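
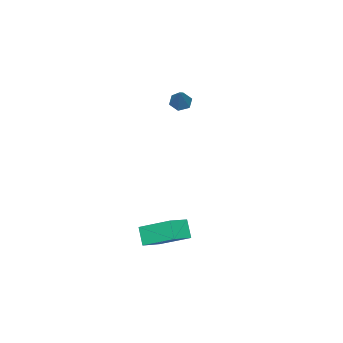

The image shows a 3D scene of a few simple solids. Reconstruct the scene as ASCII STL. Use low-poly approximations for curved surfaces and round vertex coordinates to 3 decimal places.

solid 
facet normal -0.433 -0.509 0.744
outer loop
vertex 3.715 1.84 -2.371
vertex 3.524 3.608 -1.272
vertex 2.522 2.052 -2.92
endloop
endfacet
facet normal 0.091 -0.846 -0.525
outer loop
vertex 3.016 2.632 -3.768
vertex 3.715 1.84 -2.371
vertex 2.522 2.052 -2.92
endloop
endfacet
facet normal -0.433 -0.509 0.744
outer loop
vertex 2.522 2.052 -2.92
vertex 3.524 3.608 -1.272
vertex 2.331 3.82 -1.821
endloop
endfacet
facet normal -0.897 0.160 -0.413
outer loop
vertex 2.331 3.82 -1.821
vertex 3.016 2.632 -3.768
vertex 2.522 2.052 -2.92
endloop
endfacet
facet normal 0.897 -0.160 0.413
outer loop
vertex 3.715 1.84 -2.371
vertex 4.018 4.188 -2.12
vertex 3.524 3.608 -1.272
endloop
endfacet
facet normal 0.091 -0.846 -0.525
outer loop
vertex 4.209 2.42 -3.219
vertex 3.715 1.84 -2.371
vertex 3.016 2.632 -3.768
endloop
endfacet
facet normal 0.897 -0.160 0.413
outer loop
vertex 4.209 2.42 -3.219
vertex 4.018 4.188 -2.12
vertex 3.715 1.84 -2.371
endloop
endfacet
facet normal -0.091 0.846 0.525
outer loop
vertex 3.524 3.608 -1.272
vertex 4.018 4.188 -2.12
vertex 2.331 3.82 -1.821
endloop
endfacet
facet normal -0.897 0.160 -0.413
outer loop
vertex 2.825 4.4 -2.669
vertex 3.016 2.632 -3.768
vertex 2.331 3.82 -1.821
endloop
endfacet
facet normal -0.091 0.846 0.525
outer loop
vertex 2.331 3.82 -1.821
vertex 4.018 4.188 -2.12
vertex 2.825 4.4 -2.669
endloop
endfacet
facet normal 0.433 0.509 -0.744
outer loop
vertex 2.825 4.4 -2.669
vertex 4.209 2.42 -3.219
vertex 3.016 2.632 -3.768
endloop
endfacet
facet normal 0.433 0.509 -0.744
outer loop
vertex 4.018 4.188 -2.12
vertex 4.209 2.42 -3.219
vertex 2.825 4.4 -2.669
endloop
endfacet
facet normal -0.553 -0.338 -0.762
outer loop
vertex -3.462 -1.187 1.892
vertex -3.916 -0.758 2.031
vertex -3.446 -0.607 1.623
endloop
endfacet
facet normal 0.953 -0.149 -0.264
outer loop
vertex -3.462 -1.187 1.892
vertex -3.446 -0.607 1.623
vertex -2.844 -0.102 3.509
endloop
endfacet
facet normal -0.553 -0.337 -0.762
outer loop
vertex -3.446 -0.607 1.623
vertex -3.916 -0.758 2.031
vertex -3.899 -0.177 1.762
endloop
endfacet
facet normal 0.574 0.727 -0.378
outer loop
vertex -3.446 -0.607 1.623
vertex -3.899 -0.177 1.762
vertex -2.844 -0.102 3.509
endloop
endfacet
facet normal -0.552 -0.337 -0.763
outer loop
vertex -3.899 -0.177 1.762
vertex -3.916 -0.758 2.031
vertex -4.369 -0.328 2.169
endloop
endfacet
facet normal -0.228 0.969 0.096
outer loop
vertex -3.899 -0.177 1.762
vertex -4.369 -0.328 2.169
vertex -2.844 -0.102 3.509
endloop
endfacet
facet normal -0.552 -0.337 -0.763
outer loop
vertex -4.369 -0.328 2.169
vertex -3.916 -0.758 2.031
vertex -4.386 -0.909 2.438
endloop
endfacet
facet normal -0.649 0.335 0.683
outer loop
vertex -4.369 -0.328 2.169
vertex -4.386 -0.909 2.438
vertex -2.844 -0.102 3.509
endloop
endfacet
facet normal -0.552 -0.338 -0.762
outer loop
vertex -4.386 -0.909 2.438
vertex -3.916 -0.758 2.031
vertex -3.932 -1.338 2.3
endloop
endfacet
facet normal -0.270 -0.542 0.796
outer loop
vertex -4.386 -0.909 2.438
vertex -3.932 -1.338 2.3
vertex -2.844 -0.102 3.509
endloop
endfacet
facet normal -0.553 -0.338 -0.762
outer loop
vertex -3.932 -1.338 2.3
vertex -3.916 -0.758 2.031
vertex -3.462 -1.187 1.892
endloop
endfacet
facet normal 0.532 -0.783 0.322
outer loop
vertex -3.932 -1.338 2.3
vertex -3.462 -1.187 1.892
vertex -2.844 -0.102 3.509
endloop
endfacet

endsolid


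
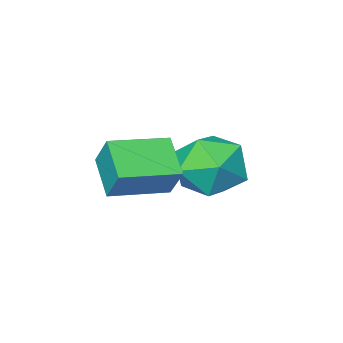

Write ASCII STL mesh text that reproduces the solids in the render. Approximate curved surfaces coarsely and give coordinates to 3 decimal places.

solid 
facet normal -0.850 0.509 0.138
outer loop
vertex -4.286 4.555 -3.998
vertex -4.887 3.523 -3.895
vertex -4.418 4.043 -2.922
endloop
endfacet
facet normal -0.290 0.877 0.382
outer loop
vertex -4.286 4.555 -3.998
vertex -4.418 4.043 -2.922
vertex -3.365 4.526 -3.231
endloop
endfacet
facet normal 0.163 0.974 -0.159
outer loop
vertex -4.286 4.555 -3.998
vertex -3.365 4.526 -3.231
vertex -3.183 4.305 -4.395
endloop
endfacet
facet normal -0.115 0.664 -0.739
outer loop
vertex -4.286 4.555 -3.998
vertex -3.183 4.305 -4.395
vertex -4.124 3.685 -4.805
endloop
endfacet
facet normal -0.742 0.377 -0.555
outer loop
vertex -4.286 4.555 -3.998
vertex -4.124 3.685 -4.805
vertex -4.887 3.523 -3.895
endloop
endfacet
facet normal 0.037 0.479 0.877
outer loop
vertex -3.365 4.526 -3.231
vertex -4.418 4.043 -2.922
vertex -3.396 3.475 -2.655
endloop
endfacet
facet normal -0.869 -0.117 0.481
outer loop
vertex -4.418 4.043 -2.922
vertex -4.887 3.523 -3.895
vertex -4.337 2.855 -3.065
endloop
endfacet
facet normal -0.693 -0.330 -0.640
outer loop
vertex -4.887 3.523 -3.895
vertex -4.124 3.685 -4.805
vertex -4.155 2.634 -4.229
endloop
endfacet
facet normal 0.320 0.135 -0.938
outer loop
vertex -4.124 3.685 -4.805
vertex -3.183 4.305 -4.395
vertex -3.102 3.117 -4.538
endloop
endfacet
facet normal 0.772 0.636 0.000
outer loop
vertex -3.183 4.305 -4.395
vertex -3.365 4.526 -3.231
vertex -2.633 3.637 -3.565
endloop
endfacet
facet normal 0.115 -0.664 0.739
outer loop
vertex -3.234 2.605 -3.462
vertex -3.396 3.475 -2.655
vertex -4.337 2.855 -3.065
endloop
endfacet
facet normal -0.163 -0.974 0.159
outer loop
vertex -3.234 2.605 -3.462
vertex -4.337 2.855 -3.065
vertex -4.155 2.634 -4.229
endloop
endfacet
facet normal 0.290 -0.877 -0.382
outer loop
vertex -3.234 2.605 -3.462
vertex -4.155 2.634 -4.229
vertex -3.102 3.117 -4.538
endloop
endfacet
facet normal 0.850 -0.509 -0.138
outer loop
vertex -3.234 2.605 -3.462
vertex -3.102 3.117 -4.538
vertex -2.633 3.637 -3.565
endloop
endfacet
facet normal 0.742 -0.377 0.555
outer loop
vertex -3.234 2.605 -3.462
vertex -2.633 3.637 -3.565
vertex -3.396 3.475 -2.655
endloop
endfacet
facet normal -0.320 -0.135 0.938
outer loop
vertex -4.337 2.855 -3.065
vertex -3.396 3.475 -2.655
vertex -4.418 4.043 -2.922
endloop
endfacet
facet normal -0.772 -0.636 -0.000
outer loop
vertex -4.155 2.634 -4.229
vertex -4.337 2.855 -3.065
vertex -4.887 3.523 -3.895
endloop
endfacet
facet normal -0.037 -0.479 -0.877
outer loop
vertex -3.102 3.117 -4.538
vertex -4.155 2.634 -4.229
vertex -4.124 3.685 -4.805
endloop
endfacet
facet normal 0.869 0.117 -0.481
outer loop
vertex -2.633 3.637 -3.565
vertex -3.102 3.117 -4.538
vertex -3.183 4.305 -4.395
endloop
endfacet
facet normal 0.693 0.330 0.640
outer loop
vertex -3.396 3.475 -2.655
vertex -2.633 3.637 -3.565
vertex -3.365 4.526 -3.231
endloop
endfacet
facet normal -0.966 0.231 -0.119
outer loop
vertex -2.511 2.859 -3.306
vertex -2.481 3.509 -2.286
vertex -2.147 4.003 -4.046
endloop
endfacet
facet normal -0.025 -0.537 -0.843
outer loop
vertex -0.419 3.591 -3.834
vertex -2.511 2.859 -3.306
vertex -2.147 4.003 -4.046
endloop
endfacet
facet normal -0.966 0.230 -0.119
outer loop
vertex -2.147 4.003 -4.046
vertex -2.481 3.509 -2.286
vertex -2.118 4.653 -3.026
endloop
endfacet
facet normal 0.258 0.811 -0.524
outer loop
vertex -2.118 4.653 -3.026
vertex -0.419 3.591 -3.834
vertex -2.147 4.003 -4.046
endloop
endfacet
facet normal -0.258 -0.811 0.525
outer loop
vertex -2.511 2.859 -3.306
vertex -0.753 3.097 -2.074
vertex -2.481 3.509 -2.286
endloop
endfacet
facet normal -0.025 -0.537 -0.843
outer loop
vertex -0.782 2.447 -3.094
vertex -2.511 2.859 -3.306
vertex -0.419 3.591 -3.834
endloop
endfacet
facet normal -0.258 -0.812 0.524
outer loop
vertex -0.782 2.447 -3.094
vertex -0.753 3.097 -2.074
vertex -2.511 2.859 -3.306
endloop
endfacet
facet normal 0.025 0.537 0.843
outer loop
vertex -2.481 3.509 -2.286
vertex -0.753 3.097 -2.074
vertex -2.118 4.653 -3.026
endloop
endfacet
facet normal 0.258 0.811 -0.525
outer loop
vertex -0.389 4.241 -2.814
vertex -0.419 3.591 -3.834
vertex -2.118 4.653 -3.026
endloop
endfacet
facet normal 0.025 0.537 0.843
outer loop
vertex -2.118 4.653 -3.026
vertex -0.753 3.097 -2.074
vertex -0.389 4.241 -2.814
endloop
endfacet
facet normal 0.966 -0.230 0.118
outer loop
vertex -0.389 4.241 -2.814
vertex -0.782 2.447 -3.094
vertex -0.419 3.591 -3.834
endloop
endfacet
facet normal 0.966 -0.230 0.119
outer loop
vertex -0.753 3.097 -2.074
vertex -0.782 2.447 -3.094
vertex -0.389 4.241 -2.814
endloop
endfacet

endsolid


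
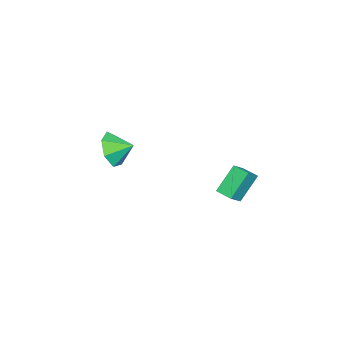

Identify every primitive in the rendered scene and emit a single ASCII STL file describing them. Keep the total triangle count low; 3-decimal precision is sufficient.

solid 
facet normal 0.177 -0.892 -0.416
outer loop
vertex 2.763 -3.119 1.335
vertex 2.292 -2.834 0.524
vertex 3.244 -2.746 0.741
endloop
endfacet
facet normal 0.499 0.492 0.713
outer loop
vertex 2.763 -3.119 1.335
vertex 3.244 -2.746 0.741
vertex 2.108 -1.906 0.956
endloop
endfacet
facet normal 0.177 -0.892 -0.416
outer loop
vertex 3.244 -2.746 0.741
vertex 2.292 -2.834 0.524
vertex 3.009 -2.439 -0.017
endloop
endfacet
facet normal 0.605 0.785 0.130
outer loop
vertex 3.244 -2.746 0.741
vertex 3.009 -2.439 -0.017
vertex 2.108 -1.906 0.956
endloop
endfacet
facet normal 0.177 -0.892 -0.417
outer loop
vertex 3.009 -2.439 -0.017
vertex 2.292 -2.834 0.524
vertex 2.234 -2.429 -0.367
endloop
endfacet
facet normal 0.169 0.922 -0.348
outer loop
vertex 3.009 -2.439 -0.017
vertex 2.234 -2.429 -0.367
vertex 2.108 -1.906 0.956
endloop
endfacet
facet normal 0.177 -0.892 -0.417
outer loop
vertex 2.234 -2.429 -0.367
vertex 2.292 -2.834 0.524
vertex 1.503 -2.724 -0.047
endloop
endfacet
facet normal -0.481 0.799 -0.362
outer loop
vertex 2.234 -2.429 -0.367
vertex 1.503 -2.724 -0.047
vertex 2.108 -1.906 0.956
endloop
endfacet
facet normal 0.177 -0.892 -0.416
outer loop
vertex 1.503 -2.724 -0.047
vertex 2.292 -2.834 0.524
vertex 1.367 -3.101 0.703
endloop
endfacet
facet normal -0.855 0.509 0.101
outer loop
vertex 1.503 -2.724 -0.047
vertex 1.367 -3.101 0.703
vertex 2.108 -1.906 0.956
endloop
endfacet
facet normal 0.177 -0.892 -0.416
outer loop
vertex 1.367 -3.101 0.703
vertex 2.292 -2.834 0.524
vertex 1.927 -3.277 1.318
endloop
endfacet
facet normal -0.672 0.271 0.689
outer loop
vertex 1.367 -3.101 0.703
vertex 1.927 -3.277 1.318
vertex 2.108 -1.906 0.956
endloop
endfacet
facet normal 0.177 -0.892 -0.416
outer loop
vertex 1.927 -3.277 1.318
vertex 2.292 -2.834 0.524
vertex 2.763 -3.119 1.335
endloop
endfacet
facet normal -0.069 0.263 0.962
outer loop
vertex 1.927 -3.277 1.318
vertex 2.763 -3.119 1.335
vertex 2.108 -1.906 0.956
endloop
endfacet
facet normal -0.604 0.259 0.754
outer loop
vertex 2.47 2.934 1.382
vertex 2.707 3.705 1.307
vertex 1.788 3.085 0.784
endloop
endfacet
facet normal -0.293 -0.952 0.094
outer loop
vertex 2.693 2.695 -0.347
vertex 2.47 2.934 1.382
vertex 1.788 3.085 0.784
endloop
endfacet
facet normal -0.604 0.260 0.753
outer loop
vertex 1.788 3.085 0.784
vertex 2.707 3.705 1.307
vertex 2.025 3.856 0.708
endloop
endfacet
facet normal -0.742 0.164 -0.650
outer loop
vertex 2.025 3.856 0.708
vertex 2.693 2.695 -0.347
vertex 1.788 3.085 0.784
endloop
endfacet
facet normal 0.742 -0.165 0.650
outer loop
vertex 2.47 2.934 1.382
vertex 3.612 3.315 0.176
vertex 2.707 3.705 1.307
endloop
endfacet
facet normal -0.293 -0.952 0.094
outer loop
vertex 3.375 2.544 0.252
vertex 2.47 2.934 1.382
vertex 2.693 2.695 -0.347
endloop
endfacet
facet normal 0.742 -0.164 0.651
outer loop
vertex 3.375 2.544 0.252
vertex 3.612 3.315 0.176
vertex 2.47 2.934 1.382
endloop
endfacet
facet normal 0.293 0.952 -0.094
outer loop
vertex 2.707 3.705 1.307
vertex 3.612 3.315 0.176
vertex 2.025 3.856 0.708
endloop
endfacet
facet normal -0.741 0.165 -0.651
outer loop
vertex 2.93 3.466 -0.422
vertex 2.693 2.695 -0.347
vertex 2.025 3.856 0.708
endloop
endfacet
facet normal 0.293 0.952 -0.094
outer loop
vertex 2.025 3.856 0.708
vertex 3.612 3.315 0.176
vertex 2.93 3.466 -0.422
endloop
endfacet
facet normal 0.604 -0.259 -0.753
outer loop
vertex 2.93 3.466 -0.422
vertex 3.375 2.544 0.252
vertex 2.693 2.695 -0.347
endloop
endfacet
facet normal 0.603 -0.260 -0.754
outer loop
vertex 3.612 3.315 0.176
vertex 3.375 2.544 0.252
vertex 2.93 3.466 -0.422
endloop
endfacet

endsolid


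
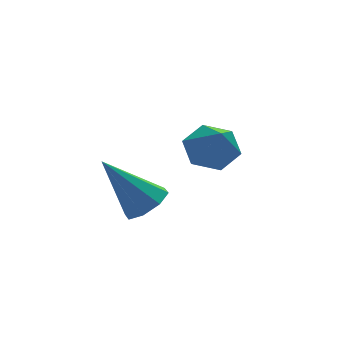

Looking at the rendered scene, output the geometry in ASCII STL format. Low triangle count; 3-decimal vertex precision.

solid 
facet normal 0.136 0.648 -0.749
outer loop
vertex 0.778 -1.088 2.65
vertex 0.046 -0.675 2.875
vertex 0.806 -0.433 3.222
endloop
endfacet
facet normal 0.833 -0.384 0.399
outer loop
vertex 0.778 -1.088 2.65
vertex 0.806 -0.433 3.222
vertex -0.166 -1.685 4.045
endloop
endfacet
facet normal 0.136 0.647 -0.750
outer loop
vertex 0.806 -0.433 3.222
vertex 0.046 -0.675 2.875
vertex 0.074 -0.019 3.446
endloop
endfacet
facet normal 0.412 0.255 0.875
outer loop
vertex 0.806 -0.433 3.222
vertex 0.074 -0.019 3.446
vertex -0.166 -1.685 4.045
endloop
endfacet
facet normal 0.136 0.647 -0.750
outer loop
vertex 0.074 -0.019 3.446
vertex 0.046 -0.675 2.875
vertex -0.686 -0.262 3.099
endloop
endfacet
facet normal -0.480 0.357 0.801
outer loop
vertex 0.074 -0.019 3.446
vertex -0.686 -0.262 3.099
vertex -0.166 -1.685 4.045
endloop
endfacet
facet normal 0.136 0.648 -0.750
outer loop
vertex -0.686 -0.262 3.099
vertex 0.046 -0.675 2.875
vertex -0.715 -0.917 2.528
endloop
endfacet
facet normal -0.951 -0.179 0.253
outer loop
vertex -0.686 -0.262 3.099
vertex -0.715 -0.917 2.528
vertex -0.166 -1.685 4.045
endloop
endfacet
facet normal 0.136 0.647 -0.750
outer loop
vertex -0.715 -0.917 2.528
vertex 0.046 -0.675 2.875
vertex 0.017 -1.331 2.304
endloop
endfacet
facet normal -0.531 -0.818 -0.222
outer loop
vertex -0.715 -0.917 2.528
vertex 0.017 -1.331 2.304
vertex -0.166 -1.685 4.045
endloop
endfacet
facet normal 0.135 0.647 -0.750
outer loop
vertex 0.017 -1.331 2.304
vertex 0.046 -0.675 2.875
vertex 0.778 -1.088 2.65
endloop
endfacet
facet normal 0.362 -0.920 -0.149
outer loop
vertex 0.017 -1.331 2.304
vertex 0.778 -1.088 2.65
vertex -0.166 -1.685 4.045
endloop
endfacet
facet normal 0.510 -0.347 -0.787
outer loop
vertex -2.417 -1.892 2.376
vertex -2.807 -2.531 2.405
vertex -2.894 -1.872 2.058
endloop
endfacet
facet normal 0.038 0.999 0.006
outer loop
vertex -2.417 -1.892 2.376
vertex -2.894 -1.872 2.058
vertex -3.813 -1.849 3.955
endloop
endfacet
facet normal 0.510 -0.347 -0.787
outer loop
vertex -2.894 -1.872 2.058
vertex -2.807 -2.531 2.405
vertex -3.321 -2.239 1.943
endloop
endfacet
facet normal -0.578 0.763 -0.289
outer loop
vertex -2.894 -1.872 2.058
vertex -3.321 -2.239 1.943
vertex -3.813 -1.849 3.955
endloop
endfacet
facet normal 0.511 -0.345 -0.787
outer loop
vertex -3.321 -2.239 1.943
vertex -2.807 -2.531 2.405
vertex -3.446 -2.777 2.098
endloop
endfacet
facet normal -0.954 0.146 -0.262
outer loop
vertex -3.321 -2.239 1.943
vertex -3.446 -2.777 2.098
vertex -3.813 -1.849 3.955
endloop
endfacet
facet normal 0.511 -0.346 -0.787
outer loop
vertex -3.446 -2.777 2.098
vertex -2.807 -2.531 2.405
vertex -3.197 -3.171 2.433
endloop
endfacet
facet normal -0.870 -0.488 0.072
outer loop
vertex -3.446 -2.777 2.098
vertex -3.197 -3.171 2.433
vertex -3.813 -1.849 3.955
endloop
endfacet
facet normal 0.511 -0.346 -0.787
outer loop
vertex -3.197 -3.171 2.433
vertex -2.807 -2.531 2.405
vertex -2.72 -3.191 2.752
endloop
endfacet
facet normal -0.377 -0.769 0.516
outer loop
vertex -3.197 -3.171 2.433
vertex -2.72 -3.191 2.752
vertex -3.813 -1.849 3.955
endloop
endfacet
facet normal 0.511 -0.346 -0.787
outer loop
vertex -2.72 -3.191 2.752
vertex -2.807 -2.531 2.405
vertex -2.294 -2.824 2.867
endloop
endfacet
facet normal 0.240 -0.533 0.812
outer loop
vertex -2.72 -3.191 2.752
vertex -2.294 -2.824 2.867
vertex -3.813 -1.849 3.955
endloop
endfacet
facet normal 0.510 -0.348 -0.787
outer loop
vertex -2.294 -2.824 2.867
vertex -2.807 -2.531 2.405
vertex -2.168 -2.286 2.711
endloop
endfacet
facet normal 0.615 0.083 0.784
outer loop
vertex -2.294 -2.824 2.867
vertex -2.168 -2.286 2.711
vertex -3.813 -1.849 3.955
endloop
endfacet
facet normal 0.510 -0.347 -0.787
outer loop
vertex -2.168 -2.286 2.711
vertex -2.807 -2.531 2.405
vertex -2.417 -1.892 2.376
endloop
endfacet
facet normal 0.531 0.718 0.450
outer loop
vertex -2.168 -2.286 2.711
vertex -2.417 -1.892 2.376
vertex -3.813 -1.849 3.955
endloop
endfacet

endsolid


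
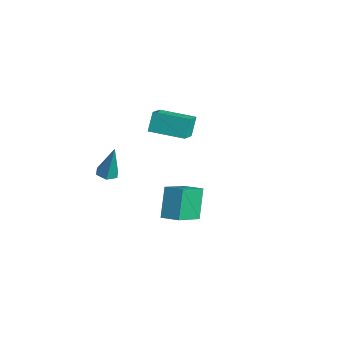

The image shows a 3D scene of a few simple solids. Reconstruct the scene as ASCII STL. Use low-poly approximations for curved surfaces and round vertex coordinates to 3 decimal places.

solid 
facet normal -0.133 -0.165 -0.977
outer loop
vertex -3.413 -2.12 -2.766
vertex -3.967 -1.762 -2.751
vertex -3.389 -1.47 -2.879
endloop
endfacet
facet normal 0.990 -0.012 0.140
outer loop
vertex -3.413 -2.12 -2.766
vertex -3.389 -1.47 -2.879
vertex -3.693 -1.418 -0.729
endloop
endfacet
facet normal -0.132 -0.167 -0.977
outer loop
vertex -3.389 -1.47 -2.879
vertex -3.967 -1.762 -2.751
vertex -3.944 -1.112 -2.865
endloop
endfacet
facet normal 0.542 0.838 0.056
outer loop
vertex -3.389 -1.47 -2.879
vertex -3.944 -1.112 -2.865
vertex -3.693 -1.418 -0.729
endloop
endfacet
facet normal -0.132 -0.167 -0.977
outer loop
vertex -3.944 -1.112 -2.865
vertex -3.967 -1.762 -2.751
vertex -4.522 -1.404 -2.737
endloop
endfacet
facet normal -0.412 0.894 0.176
outer loop
vertex -3.944 -1.112 -2.865
vertex -4.522 -1.404 -2.737
vertex -3.693 -1.418 -0.729
endloop
endfacet
facet normal -0.132 -0.167 -0.977
outer loop
vertex -4.522 -1.404 -2.737
vertex -3.967 -1.762 -2.751
vertex -4.545 -2.054 -2.623
endloop
endfacet
facet normal -0.920 0.099 0.380
outer loop
vertex -4.522 -1.404 -2.737
vertex -4.545 -2.054 -2.623
vertex -3.693 -1.418 -0.729
endloop
endfacet
facet normal -0.133 -0.165 -0.977
outer loop
vertex -4.545 -2.054 -2.623
vertex -3.967 -1.762 -2.751
vertex -3.991 -2.412 -2.638
endloop
endfacet
facet normal -0.472 -0.750 0.464
outer loop
vertex -4.545 -2.054 -2.623
vertex -3.991 -2.412 -2.638
vertex -3.693 -1.418 -0.729
endloop
endfacet
facet normal -0.133 -0.165 -0.977
outer loop
vertex -3.991 -2.412 -2.638
vertex -3.967 -1.762 -2.751
vertex -3.413 -2.12 -2.766
endloop
endfacet
facet normal 0.483 -0.805 0.344
outer loop
vertex -3.991 -2.412 -2.638
vertex -3.413 -2.12 -2.766
vertex -3.693 -1.418 -0.729
endloop
endfacet
facet normal -0.742 -0.667 0.068
outer loop
vertex -3.986 1.103 1.108
vertex -4.991 2.133 0.261
vertex -3.604 0.565 -0.001
endloop
endfacet
facet normal 0.602 -0.617 0.507
outer loop
vertex -2.069 1.947 -0.141
vertex -3.986 1.103 1.108
vertex -3.604 0.565 -0.001
endloop
endfacet
facet normal -0.742 -0.667 0.068
outer loop
vertex -3.604 0.565 -0.001
vertex -4.991 2.133 0.261
vertex -4.609 1.595 -0.847
endloop
endfacet
facet normal 0.297 -0.416 -0.859
outer loop
vertex -4.609 1.595 -0.847
vertex -2.069 1.947 -0.141
vertex -3.604 0.565 -0.001
endloop
endfacet
facet normal -0.297 0.417 0.859
outer loop
vertex -3.986 1.103 1.108
vertex -3.456 3.515 0.121
vertex -4.991 2.133 0.261
endloop
endfacet
facet normal 0.602 -0.617 0.507
outer loop
vertex -2.451 2.485 0.967
vertex -3.986 1.103 1.108
vertex -2.069 1.947 -0.141
endloop
endfacet
facet normal -0.296 0.417 0.859
outer loop
vertex -2.451 2.485 0.967
vertex -3.456 3.515 0.121
vertex -3.986 1.103 1.108
endloop
endfacet
facet normal -0.602 0.617 -0.507
outer loop
vertex -4.991 2.133 0.261
vertex -3.456 3.515 0.121
vertex -4.609 1.595 -0.847
endloop
endfacet
facet normal 0.297 -0.417 -0.859
outer loop
vertex -3.074 2.977 -0.988
vertex -2.069 1.947 -0.141
vertex -4.609 1.595 -0.847
endloop
endfacet
facet normal -0.602 0.617 -0.507
outer loop
vertex -4.609 1.595 -0.847
vertex -3.456 3.515 0.121
vertex -3.074 2.977 -0.988
endloop
endfacet
facet normal 0.742 0.667 -0.068
outer loop
vertex -3.074 2.977 -0.988
vertex -2.451 2.485 0.967
vertex -2.069 1.947 -0.141
endloop
endfacet
facet normal 0.742 0.667 -0.068
outer loop
vertex -3.456 3.515 0.121
vertex -2.451 2.485 0.967
vertex -3.074 2.977 -0.988
endloop
endfacet
facet normal -0.849 -0.481 -0.219
outer loop
vertex 2.07 -1.752 0.33
vertex 1.439 -0.148 -0.742
vertex 2.873 -2.467 -1.212
endloop
endfacet
facet normal 0.312 -0.790 0.528
outer loop
vertex 3.781 -1.952 -0.978
vertex 2.07 -1.752 0.33
vertex 2.873 -2.467 -1.212
endloop
endfacet
facet normal -0.849 -0.481 -0.219
outer loop
vertex 2.873 -2.467 -1.212
vertex 1.439 -0.148 -0.742
vertex 2.242 -0.863 -2.284
endloop
endfacet
facet normal 0.427 -0.380 -0.820
outer loop
vertex 2.242 -0.863 -2.284
vertex 3.781 -1.952 -0.978
vertex 2.873 -2.467 -1.212
endloop
endfacet
facet normal -0.427 0.380 0.820
outer loop
vertex 2.07 -1.752 0.33
vertex 2.347 0.367 -0.508
vertex 1.439 -0.148 -0.742
endloop
endfacet
facet normal 0.312 -0.790 0.528
outer loop
vertex 2.978 -1.237 0.564
vertex 2.07 -1.752 0.33
vertex 3.781 -1.952 -0.978
endloop
endfacet
facet normal -0.427 0.380 0.820
outer loop
vertex 2.978 -1.237 0.564
vertex 2.347 0.367 -0.508
vertex 2.07 -1.752 0.33
endloop
endfacet
facet normal -0.312 0.790 -0.528
outer loop
vertex 1.439 -0.148 -0.742
vertex 2.347 0.367 -0.508
vertex 2.242 -0.863 -2.284
endloop
endfacet
facet normal 0.427 -0.380 -0.820
outer loop
vertex 3.15 -0.348 -2.05
vertex 3.781 -1.952 -0.978
vertex 2.242 -0.863 -2.284
endloop
endfacet
facet normal -0.312 0.790 -0.528
outer loop
vertex 2.242 -0.863 -2.284
vertex 2.347 0.367 -0.508
vertex 3.15 -0.348 -2.05
endloop
endfacet
facet normal 0.849 0.481 0.219
outer loop
vertex 3.15 -0.348 -2.05
vertex 2.978 -1.237 0.564
vertex 3.781 -1.952 -0.978
endloop
endfacet
facet normal 0.849 0.481 0.219
outer loop
vertex 2.347 0.367 -0.508
vertex 2.978 -1.237 0.564
vertex 3.15 -0.348 -2.05
endloop
endfacet

endsolid


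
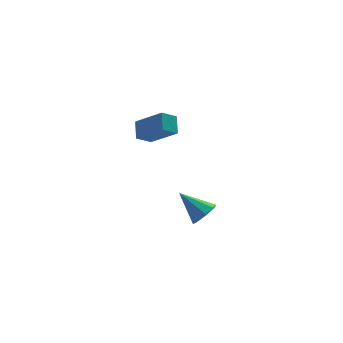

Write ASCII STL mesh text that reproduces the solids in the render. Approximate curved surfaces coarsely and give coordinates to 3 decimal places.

solid 
facet normal 0.512 -0.613 -0.602
outer loop
vertex -0.274 -1.602 -1.738
vertex -0.774 -2.062 -1.695
vertex -0.635 -1.54 -2.108
endloop
endfacet
facet normal 0.271 0.957 -0.104
outer loop
vertex -0.274 -1.602 -1.738
vertex -0.635 -1.54 -2.108
vertex -1.546 -1.138 -0.785
endloop
endfacet
facet normal 0.511 -0.613 -0.602
outer loop
vertex -0.635 -1.54 -2.108
vertex -0.774 -2.062 -1.695
vertex -1.077 -1.783 -2.236
endloop
endfacet
facet normal -0.317 0.824 -0.469
outer loop
vertex -0.635 -1.54 -2.108
vertex -1.077 -1.783 -2.236
vertex -1.546 -1.138 -0.785
endloop
endfacet
facet normal 0.512 -0.612 -0.603
outer loop
vertex -1.077 -1.783 -2.236
vertex -0.774 -2.062 -1.695
vertex -1.341 -2.19 -2.047
endloop
endfacet
facet normal -0.837 0.346 -0.424
outer loop
vertex -1.077 -1.783 -2.236
vertex -1.341 -2.19 -2.047
vertex -1.546 -1.138 -0.785
endloop
endfacet
facet normal 0.512 -0.612 -0.603
outer loop
vertex -1.341 -2.19 -2.047
vertex -0.774 -2.062 -1.695
vertex -1.273 -2.522 -1.652
endloop
endfacet
facet normal -0.981 -0.196 0.004
outer loop
vertex -1.341 -2.19 -2.047
vertex -1.273 -2.522 -1.652
vertex -1.546 -1.138 -0.785
endloop
endfacet
facet normal 0.511 -0.611 -0.604
outer loop
vertex -1.273 -2.522 -1.652
vertex -0.774 -2.062 -1.695
vertex -0.912 -2.585 -1.283
endloop
endfacet
facet normal -0.665 -0.486 0.567
outer loop
vertex -1.273 -2.522 -1.652
vertex -0.912 -2.585 -1.283
vertex -1.546 -1.138 -0.785
endloop
endfacet
facet normal 0.512 -0.611 -0.604
outer loop
vertex -0.912 -2.585 -1.283
vertex -0.774 -2.062 -1.695
vertex -0.47 -2.341 -1.155
endloop
endfacet
facet normal -0.075 -0.354 0.932
outer loop
vertex -0.912 -2.585 -1.283
vertex -0.47 -2.341 -1.155
vertex -1.546 -1.138 -0.785
endloop
endfacet
facet normal 0.511 -0.612 -0.604
outer loop
vertex -0.47 -2.341 -1.155
vertex -0.774 -2.062 -1.695
vertex -0.206 -1.935 -1.343
endloop
endfacet
facet normal 0.443 0.123 0.888
outer loop
vertex -0.47 -2.341 -1.155
vertex -0.206 -1.935 -1.343
vertex -1.546 -1.138 -0.785
endloop
endfacet
facet normal 0.511 -0.612 -0.604
outer loop
vertex -0.206 -1.935 -1.343
vertex -0.774 -2.062 -1.695
vertex -0.274 -1.602 -1.738
endloop
endfacet
facet normal 0.588 0.666 0.460
outer loop
vertex -0.206 -1.935 -1.343
vertex -0.274 -1.602 -1.738
vertex -1.546 -1.138 -0.785
endloop
endfacet
facet normal -0.527 0.588 -0.614
outer loop
vertex -3.202 -0.457 3.69
vertex -2.521 -0.347 3.211
vertex -3.429 -1.167 3.204
endloop
endfacet
facet normal -0.811 -0.131 0.570
outer loop
vertex -2.619 -2.073 4.149
vertex -3.202 -0.457 3.69
vertex -3.429 -1.167 3.204
endloop
endfacet
facet normal -0.527 0.588 -0.614
outer loop
vertex -3.429 -1.167 3.204
vertex -2.521 -0.347 3.211
vertex -2.748 -1.057 2.725
endloop
endfacet
facet normal -0.255 -0.798 -0.546
outer loop
vertex -2.748 -1.057 2.725
vertex -2.619 -2.073 4.149
vertex -3.429 -1.167 3.204
endloop
endfacet
facet normal 0.255 0.798 0.546
outer loop
vertex -3.202 -0.457 3.69
vertex -1.711 -1.253 4.156
vertex -2.521 -0.347 3.211
endloop
endfacet
facet normal -0.811 -0.131 0.570
outer loop
vertex -2.392 -1.363 4.635
vertex -3.202 -0.457 3.69
vertex -2.619 -2.073 4.149
endloop
endfacet
facet normal 0.255 0.798 0.546
outer loop
vertex -2.392 -1.363 4.635
vertex -1.711 -1.253 4.156
vertex -3.202 -0.457 3.69
endloop
endfacet
facet normal 0.811 0.131 -0.570
outer loop
vertex -2.521 -0.347 3.211
vertex -1.711 -1.253 4.156
vertex -2.748 -1.057 2.725
endloop
endfacet
facet normal -0.255 -0.798 -0.546
outer loop
vertex -1.938 -1.963 3.67
vertex -2.619 -2.073 4.149
vertex -2.748 -1.057 2.725
endloop
endfacet
facet normal 0.811 0.131 -0.570
outer loop
vertex -2.748 -1.057 2.725
vertex -1.711 -1.253 4.156
vertex -1.938 -1.963 3.67
endloop
endfacet
facet normal 0.527 -0.588 0.614
outer loop
vertex -1.938 -1.963 3.67
vertex -2.392 -1.363 4.635
vertex -2.619 -2.073 4.149
endloop
endfacet
facet normal 0.527 -0.588 0.614
outer loop
vertex -1.711 -1.253 4.156
vertex -2.392 -1.363 4.635
vertex -1.938 -1.963 3.67
endloop
endfacet

endsolid


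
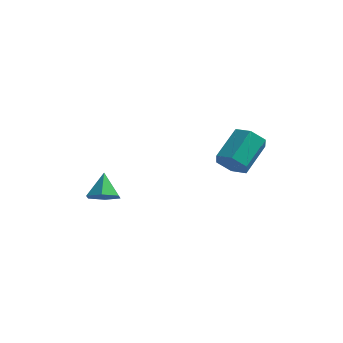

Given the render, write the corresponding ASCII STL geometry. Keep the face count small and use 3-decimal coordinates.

solid 
facet normal 0.258 -0.544 -0.799
outer loop
vertex -1.25 -2.091 -1.898
vertex -2.063 -2.064 -2.179
vertex -1.506 -1.453 -2.415
endloop
endfacet
facet normal 0.700 0.598 0.391
outer loop
vertex -1.25 -2.091 -1.898
vertex -1.506 -1.453 -2.415
vertex -2.437 -1.276 -1.021
endloop
endfacet
facet normal 0.258 -0.544 -0.798
outer loop
vertex -1.506 -1.453 -2.415
vertex -2.063 -2.064 -2.179
vertex -2.318 -1.426 -2.696
endloop
endfacet
facet normal 0.062 0.994 -0.085
outer loop
vertex -1.506 -1.453 -2.415
vertex -2.318 -1.426 -2.696
vertex -2.437 -1.276 -1.021
endloop
endfacet
facet normal 0.258 -0.544 -0.798
outer loop
vertex -2.318 -1.426 -2.696
vertex -2.063 -2.064 -2.179
vertex -2.875 -2.037 -2.46
endloop
endfacet
facet normal -0.755 0.646 -0.111
outer loop
vertex -2.318 -1.426 -2.696
vertex -2.875 -2.037 -2.46
vertex -2.437 -1.276 -1.021
endloop
endfacet
facet normal 0.258 -0.544 -0.798
outer loop
vertex -2.875 -2.037 -2.46
vertex -2.063 -2.064 -2.179
vertex -2.62 -2.675 -1.943
endloop
endfacet
facet normal -0.936 -0.100 0.338
outer loop
vertex -2.875 -2.037 -2.46
vertex -2.62 -2.675 -1.943
vertex -2.437 -1.276 -1.021
endloop
endfacet
facet normal 0.258 -0.544 -0.799
outer loop
vertex -2.62 -2.675 -1.943
vertex -2.063 -2.064 -2.179
vertex -1.807 -2.702 -1.662
endloop
endfacet
facet normal -0.298 -0.498 0.814
outer loop
vertex -2.62 -2.675 -1.943
vertex -1.807 -2.702 -1.662
vertex -2.437 -1.276 -1.021
endloop
endfacet
facet normal 0.258 -0.544 -0.799
outer loop
vertex -1.807 -2.702 -1.662
vertex -2.063 -2.064 -2.179
vertex -1.25 -2.091 -1.898
endloop
endfacet
facet normal 0.520 -0.149 0.841
outer loop
vertex -1.807 -2.702 -1.662
vertex -1.25 -2.091 -1.898
vertex -2.437 -1.276 -1.021
endloop
endfacet
facet normal -0.119 -0.818 -0.563
outer loop
vertex 4.304 -0.344 -0.011
vertex 3.697 -0.635 0.54
vertex 3.469 -0.137 -0.136
endloop
endfacet
facet normal 0.252 0.524 -0.814
outer loop
vertex 4.304 -0.344 -0.011
vertex 3.469 -0.137 -0.136
vertex 4.531 1.227 1.07
endloop
endfacet
facet normal 0.252 0.524 -0.814
outer loop
vertex 4.531 1.227 1.07
vertex 3.469 -0.137 -0.136
vertex 3.695 1.433 0.944
endloop
endfacet
facet normal 0.117 0.818 0.563
outer loop
vertex 4.531 1.227 1.07
vertex 3.695 1.433 0.944
vertex 3.923 0.935 1.62
endloop
endfacet
facet normal -0.117 -0.818 -0.563
outer loop
vertex 3.469 -0.137 -0.136
vertex 3.697 -0.635 0.54
vertex 2.861 -0.429 0.414
endloop
endfacet
facet normal -0.706 0.468 -0.532
outer loop
vertex 3.469 -0.137 -0.136
vertex 2.861 -0.429 0.414
vertex 3.695 1.433 0.944
endloop
endfacet
facet normal -0.706 0.468 -0.532
outer loop
vertex 3.695 1.433 0.944
vertex 2.861 -0.429 0.414
vertex 3.087 1.142 1.495
endloop
endfacet
facet normal 0.118 0.818 0.563
outer loop
vertex 3.695 1.433 0.944
vertex 3.087 1.142 1.495
vertex 3.923 0.935 1.62
endloop
endfacet
facet normal -0.117 -0.818 -0.563
outer loop
vertex 2.861 -0.429 0.414
vertex 3.697 -0.635 0.54
vertex 3.089 -0.927 1.09
endloop
endfacet
facet normal -0.958 -0.056 0.282
outer loop
vertex 2.861 -0.429 0.414
vertex 3.089 -0.927 1.09
vertex 3.087 1.142 1.495
endloop
endfacet
facet normal -0.958 -0.056 0.283
outer loop
vertex 3.087 1.142 1.495
vertex 3.089 -0.927 1.09
vertex 3.316 0.644 2.171
endloop
endfacet
facet normal 0.118 0.818 0.563
outer loop
vertex 3.087 1.142 1.495
vertex 3.316 0.644 2.171
vertex 3.923 0.935 1.62
endloop
endfacet
facet normal -0.117 -0.818 -0.563
outer loop
vertex 3.089 -0.927 1.09
vertex 3.697 -0.635 0.54
vertex 3.925 -1.133 1.216
endloop
endfacet
facet normal -0.252 -0.524 0.814
outer loop
vertex 3.089 -0.927 1.09
vertex 3.925 -1.133 1.216
vertex 3.316 0.644 2.171
endloop
endfacet
facet normal -0.252 -0.524 0.814
outer loop
vertex 3.316 0.644 2.171
vertex 3.925 -1.133 1.216
vertex 4.151 0.437 2.296
endloop
endfacet
facet normal 0.119 0.818 0.563
outer loop
vertex 3.316 0.644 2.171
vertex 4.151 0.437 2.296
vertex 3.923 0.935 1.62
endloop
endfacet
facet normal -0.118 -0.818 -0.563
outer loop
vertex 3.925 -1.133 1.216
vertex 3.697 -0.635 0.54
vertex 4.533 -0.842 0.665
endloop
endfacet
facet normal 0.706 -0.468 0.532
outer loop
vertex 3.925 -1.133 1.216
vertex 4.533 -0.842 0.665
vertex 4.151 0.437 2.296
endloop
endfacet
facet normal 0.706 -0.468 0.532
outer loop
vertex 4.151 0.437 2.296
vertex 4.533 -0.842 0.665
vertex 4.759 0.729 1.746
endloop
endfacet
facet normal 0.117 0.818 0.563
outer loop
vertex 4.151 0.437 2.296
vertex 4.759 0.729 1.746
vertex 3.923 0.935 1.62
endloop
endfacet
facet normal -0.118 -0.818 -0.563
outer loop
vertex 4.533 -0.842 0.665
vertex 3.697 -0.635 0.54
vertex 4.304 -0.344 -0.011
endloop
endfacet
facet normal 0.958 0.057 -0.283
outer loop
vertex 4.533 -0.842 0.665
vertex 4.304 -0.344 -0.011
vertex 4.759 0.729 1.746
endloop
endfacet
facet normal 0.958 0.056 -0.282
outer loop
vertex 4.759 0.729 1.746
vertex 4.304 -0.344 -0.011
vertex 4.531 1.227 1.07
endloop
endfacet
facet normal 0.117 0.818 0.563
outer loop
vertex 4.759 0.729 1.746
vertex 4.531 1.227 1.07
vertex 3.923 0.935 1.62
endloop
endfacet

endsolid


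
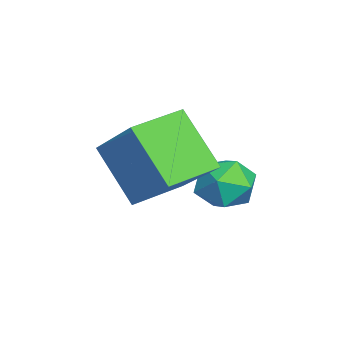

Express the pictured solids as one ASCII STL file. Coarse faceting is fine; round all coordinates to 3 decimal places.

solid 
facet normal -0.620 0.778 0.106
outer loop
vertex 1.986 1.014 1.43
vertex 2.806 1.851 0.077
vertex 0.686 0.157 0.111
endloop
endfacet
facet normal -0.458 -0.468 0.756
outer loop
vertex 1.554 -0.931 -0.037
vertex 1.986 1.014 1.43
vertex 0.686 0.157 0.111
endloop
endfacet
facet normal -0.620 0.778 0.106
outer loop
vertex 0.686 0.157 0.111
vertex 2.806 1.851 0.077
vertex 1.507 0.995 -1.242
endloop
endfacet
facet normal -0.637 -0.420 -0.647
outer loop
vertex 1.507 0.995 -1.242
vertex 1.554 -0.931 -0.037
vertex 0.686 0.157 0.111
endloop
endfacet
facet normal 0.637 0.420 0.646
outer loop
vertex 1.986 1.014 1.43
vertex 3.674 0.763 -0.071
vertex 2.806 1.851 0.077
endloop
endfacet
facet normal -0.459 -0.468 0.755
outer loop
vertex 2.853 -0.075 1.282
vertex 1.986 1.014 1.43
vertex 1.554 -0.931 -0.037
endloop
endfacet
facet normal 0.637 0.419 0.646
outer loop
vertex 2.853 -0.075 1.282
vertex 3.674 0.763 -0.071
vertex 1.986 1.014 1.43
endloop
endfacet
facet normal 0.458 0.468 -0.755
outer loop
vertex 2.806 1.851 0.077
vertex 3.674 0.763 -0.071
vertex 1.507 0.995 -1.242
endloop
endfacet
facet normal -0.638 -0.420 -0.646
outer loop
vertex 2.374 -0.094 -1.39
vertex 1.554 -0.931 -0.037
vertex 1.507 0.995 -1.242
endloop
endfacet
facet normal 0.458 0.468 -0.756
outer loop
vertex 1.507 0.995 -1.242
vertex 3.674 0.763 -0.071
vertex 2.374 -0.094 -1.39
endloop
endfacet
facet normal 0.620 -0.778 -0.106
outer loop
vertex 2.374 -0.094 -1.39
vertex 2.853 -0.075 1.282
vertex 1.554 -0.931 -0.037
endloop
endfacet
facet normal 0.620 -0.778 -0.106
outer loop
vertex 3.674 0.763 -0.071
vertex 2.853 -0.075 1.282
vertex 2.374 -0.094 -1.39
endloop
endfacet
facet normal -0.971 -0.214 -0.110
outer loop
vertex 0.182 2.121 -1.959
vertex 0.322 1.348 -1.69
vertex 0.128 1.948 -1.148
endloop
endfacet
facet normal -0.878 0.476 0.043
outer loop
vertex 0.182 2.121 -1.959
vertex 0.128 1.948 -1.148
vertex 0.496 2.649 -1.399
endloop
endfacet
facet normal -0.460 0.760 -0.459
outer loop
vertex 0.182 2.121 -1.959
vertex 0.496 2.649 -1.399
vertex 0.917 2.483 -2.096
endloop
endfacet
facet normal -0.293 0.245 -0.924
outer loop
vertex 0.182 2.121 -1.959
vertex 0.917 2.483 -2.096
vertex 0.809 1.679 -2.275
endloop
endfacet
facet normal -0.609 -0.357 -0.709
outer loop
vertex 0.182 2.121 -1.959
vertex 0.809 1.679 -2.275
vertex 0.322 1.348 -1.69
endloop
endfacet
facet normal -0.532 0.519 0.669
outer loop
vertex 0.496 2.649 -1.399
vertex 0.128 1.948 -1.148
vertex 0.831 2.201 -0.785
endloop
endfacet
facet normal -0.683 -0.599 0.418
outer loop
vertex 0.128 1.948 -1.148
vertex 0.322 1.348 -1.69
vertex 0.723 1.397 -0.964
endloop
endfacet
facet normal -0.099 -0.829 -0.551
outer loop
vertex 0.322 1.348 -1.69
vertex 0.809 1.679 -2.275
vertex 1.144 1.231 -1.661
endloop
endfacet
facet normal 0.412 0.145 -0.899
outer loop
vertex 0.809 1.679 -2.275
vertex 0.917 2.483 -2.096
vertex 1.512 1.932 -1.912
endloop
endfacet
facet normal 0.144 0.979 -0.146
outer loop
vertex 0.917 2.483 -2.096
vertex 0.496 2.649 -1.399
vertex 1.318 2.532 -1.37
endloop
endfacet
facet normal 0.293 -0.245 0.924
outer loop
vertex 1.458 1.759 -1.101
vertex 0.831 2.201 -0.785
vertex 0.723 1.397 -0.964
endloop
endfacet
facet normal 0.460 -0.760 0.459
outer loop
vertex 1.458 1.759 -1.101
vertex 0.723 1.397 -0.964
vertex 1.144 1.231 -1.661
endloop
endfacet
facet normal 0.878 -0.476 -0.043
outer loop
vertex 1.458 1.759 -1.101
vertex 1.144 1.231 -1.661
vertex 1.512 1.932 -1.912
endloop
endfacet
facet normal 0.971 0.214 0.110
outer loop
vertex 1.458 1.759 -1.101
vertex 1.512 1.932 -1.912
vertex 1.318 2.532 -1.37
endloop
endfacet
facet normal 0.609 0.357 0.709
outer loop
vertex 1.458 1.759 -1.101
vertex 1.318 2.532 -1.37
vertex 0.831 2.201 -0.785
endloop
endfacet
facet normal -0.412 -0.145 0.899
outer loop
vertex 0.723 1.397 -0.964
vertex 0.831 2.201 -0.785
vertex 0.128 1.948 -1.148
endloop
endfacet
facet normal -0.144 -0.979 0.146
outer loop
vertex 1.144 1.231 -1.661
vertex 0.723 1.397 -0.964
vertex 0.322 1.348 -1.69
endloop
endfacet
facet normal 0.532 -0.519 -0.669
outer loop
vertex 1.512 1.932 -1.912
vertex 1.144 1.231 -1.661
vertex 0.809 1.679 -2.275
endloop
endfacet
facet normal 0.683 0.599 -0.418
outer loop
vertex 1.318 2.532 -1.37
vertex 1.512 1.932 -1.912
vertex 0.917 2.483 -2.096
endloop
endfacet
facet normal 0.099 0.829 0.551
outer loop
vertex 0.831 2.201 -0.785
vertex 1.318 2.532 -1.37
vertex 0.496 2.649 -1.399
endloop
endfacet

endsolid


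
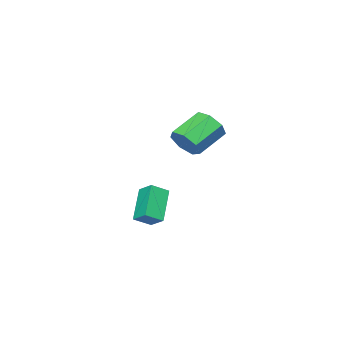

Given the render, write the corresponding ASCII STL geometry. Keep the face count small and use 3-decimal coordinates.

solid 
facet normal -0.615 -0.359 0.702
outer loop
vertex 2.419 2.305 -0.521
vertex 1.598 2.714 -1.031
vertex 2.318 1.44 -1.052
endloop
endfacet
facet normal 0.782 -0.390 0.487
outer loop
vertex 3.562 2.166 -2.469
vertex 2.419 2.305 -0.521
vertex 2.318 1.44 -1.052
endloop
endfacet
facet normal -0.616 -0.360 0.701
outer loop
vertex 2.318 1.44 -1.052
vertex 1.598 2.714 -1.031
vertex 1.497 1.85 -1.563
endloop
endfacet
facet normal -0.099 -0.848 -0.521
outer loop
vertex 1.497 1.85 -1.563
vertex 3.562 2.166 -2.469
vertex 2.318 1.44 -1.052
endloop
endfacet
facet normal 0.099 0.848 0.521
outer loop
vertex 2.419 2.305 -0.521
vertex 2.842 3.44 -2.448
vertex 1.598 2.714 -1.031
endloop
endfacet
facet normal 0.781 -0.391 0.486
outer loop
vertex 3.663 3.03 -1.937
vertex 2.419 2.305 -0.521
vertex 3.562 2.166 -2.469
endloop
endfacet
facet normal 0.099 0.848 0.521
outer loop
vertex 3.663 3.03 -1.937
vertex 2.842 3.44 -2.448
vertex 2.419 2.305 -0.521
endloop
endfacet
facet normal -0.782 0.391 -0.486
outer loop
vertex 1.598 2.714 -1.031
vertex 2.842 3.44 -2.448
vertex 1.497 1.85 -1.563
endloop
endfacet
facet normal -0.099 -0.848 -0.521
outer loop
vertex 2.741 2.575 -2.979
vertex 3.562 2.166 -2.469
vertex 1.497 1.85 -1.563
endloop
endfacet
facet normal -0.782 0.390 -0.487
outer loop
vertex 1.497 1.85 -1.563
vertex 2.842 3.44 -2.448
vertex 2.741 2.575 -2.979
endloop
endfacet
facet normal 0.615 0.360 -0.701
outer loop
vertex 2.741 2.575 -2.979
vertex 3.663 3.03 -1.937
vertex 3.562 2.166 -2.469
endloop
endfacet
facet normal 0.616 0.359 -0.702
outer loop
vertex 2.842 3.44 -2.448
vertex 3.663 3.03 -1.937
vertex 2.741 2.575 -2.979
endloop
endfacet
facet normal 0.842 -0.145 -0.519
outer loop
vertex -1.819 0.683 1.28
vertex -2.356 0.296 0.517
vertex -2.092 1.258 0.677
endloop
endfacet
facet normal 0.440 0.741 0.507
outer loop
vertex -1.819 0.683 1.28
vertex -2.092 1.258 0.677
vertex -3.488 0.971 2.307
endloop
endfacet
facet normal 0.439 0.742 0.507
outer loop
vertex -3.488 0.971 2.307
vertex -2.092 1.258 0.677
vertex -3.76 1.545 1.703
endloop
endfacet
facet normal -0.843 0.145 0.518
outer loop
vertex -3.488 0.971 2.307
vertex -3.76 1.545 1.703
vertex -4.024 0.584 1.543
endloop
endfacet
facet normal 0.843 -0.145 -0.518
outer loop
vertex -2.092 1.258 0.677
vertex -2.356 0.296 0.517
vertex -2.563 1.109 -0.047
endloop
endfacet
facet normal 0.032 0.975 -0.221
outer loop
vertex -2.092 1.258 0.677
vertex -2.563 1.109 -0.047
vertex -3.76 1.545 1.703
endloop
endfacet
facet normal 0.031 0.975 -0.221
outer loop
vertex -3.76 1.545 1.703
vertex -2.563 1.109 -0.047
vertex -4.231 1.396 0.98
endloop
endfacet
facet normal -0.842 0.145 0.519
outer loop
vertex -3.76 1.545 1.703
vertex -4.231 1.396 0.98
vertex -4.024 0.584 1.543
endloop
endfacet
facet normal 0.843 -0.145 -0.518
outer loop
vertex -2.563 1.109 -0.047
vertex -2.356 0.296 0.517
vertex -2.878 0.348 -0.346
endloop
endfacet
facet normal -0.401 0.474 -0.784
outer loop
vertex -2.563 1.109 -0.047
vertex -2.878 0.348 -0.346
vertex -4.231 1.396 0.98
endloop
endfacet
facet normal -0.400 0.475 -0.784
outer loop
vertex -4.231 1.396 0.98
vertex -2.878 0.348 -0.346
vertex -4.546 0.635 0.68
endloop
endfacet
facet normal -0.843 0.145 0.518
outer loop
vertex -4.231 1.396 0.98
vertex -4.546 0.635 0.68
vertex -4.024 0.584 1.543
endloop
endfacet
facet normal 0.843 -0.145 -0.518
outer loop
vertex -2.878 0.348 -0.346
vertex -2.356 0.296 0.517
vertex -2.8 -0.452 0.004
endloop
endfacet
facet normal -0.531 -0.383 -0.756
outer loop
vertex -2.878 0.348 -0.346
vertex -2.8 -0.452 0.004
vertex -4.546 0.635 0.68
endloop
endfacet
facet normal -0.531 -0.383 -0.756
outer loop
vertex -4.546 0.635 0.68
vertex -2.8 -0.452 0.004
vertex -4.468 -0.165 1.031
endloop
endfacet
facet normal -0.843 0.145 0.518
outer loop
vertex -4.546 0.635 0.68
vertex -4.468 -0.165 1.031
vertex -4.024 0.584 1.543
endloop
endfacet
facet normal 0.843 -0.145 -0.519
outer loop
vertex -2.8 -0.452 0.004
vertex -2.356 0.296 0.517
vertex -2.387 -0.688 0.741
endloop
endfacet
facet normal -0.261 -0.952 -0.158
outer loop
vertex -2.8 -0.452 0.004
vertex -2.387 -0.688 0.741
vertex -4.468 -0.165 1.031
endloop
endfacet
facet normal -0.261 -0.952 -0.159
outer loop
vertex -4.468 -0.165 1.031
vertex -2.387 -0.688 0.741
vertex -4.056 -0.401 1.767
endloop
endfacet
facet normal -0.843 0.145 0.518
outer loop
vertex -4.468 -0.165 1.031
vertex -4.056 -0.401 1.767
vertex -4.024 0.584 1.543
endloop
endfacet
facet normal 0.843 -0.145 -0.518
outer loop
vertex -2.387 -0.688 0.741
vertex -2.356 0.296 0.517
vertex -1.951 -0.183 1.309
endloop
endfacet
facet normal 0.205 -0.804 0.558
outer loop
vertex -2.387 -0.688 0.741
vertex -1.951 -0.183 1.309
vertex -4.056 -0.401 1.767
endloop
endfacet
facet normal 0.205 -0.804 0.559
outer loop
vertex -4.056 -0.401 1.767
vertex -1.951 -0.183 1.309
vertex -3.62 0.105 2.335
endloop
endfacet
facet normal -0.843 0.145 0.518
outer loop
vertex -4.056 -0.401 1.767
vertex -3.62 0.105 2.335
vertex -4.024 0.584 1.543
endloop
endfacet
facet normal 0.842 -0.146 -0.519
outer loop
vertex -1.951 -0.183 1.309
vertex -2.356 0.296 0.517
vertex -1.819 0.683 1.28
endloop
endfacet
facet normal 0.517 -0.050 0.855
outer loop
vertex -1.951 -0.183 1.309
vertex -1.819 0.683 1.28
vertex -3.62 0.105 2.335
endloop
endfacet
facet normal 0.517 -0.051 0.854
outer loop
vertex -3.62 0.105 2.335
vertex -1.819 0.683 1.28
vertex -3.488 0.971 2.307
endloop
endfacet
facet normal -0.843 0.145 0.518
outer loop
vertex -3.62 0.105 2.335
vertex -3.488 0.971 2.307
vertex -4.024 0.584 1.543
endloop
endfacet

endsolid


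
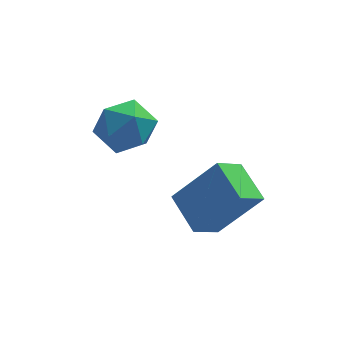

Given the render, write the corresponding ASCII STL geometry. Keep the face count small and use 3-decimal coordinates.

solid 
facet normal -0.652 0.034 -0.757
outer loop
vertex 2.174 -3.654 -0.675
vertex 1.628 -2.338 -0.146
vertex 2.982 -3.051 -1.344
endloop
endfacet
facet normal 0.359 -0.866 -0.348
outer loop
vertex 4.352 -3.122 0.246
vertex 2.174 -3.654 -0.675
vertex 2.982 -3.051 -1.344
endloop
endfacet
facet normal -0.652 0.034 -0.757
outer loop
vertex 2.982 -3.051 -1.344
vertex 1.628 -2.338 -0.146
vertex 2.436 -1.734 -0.815
endloop
endfacet
facet normal 0.667 0.499 -0.553
outer loop
vertex 2.436 -1.734 -0.815
vertex 4.352 -3.122 0.246
vertex 2.982 -3.051 -1.344
endloop
endfacet
facet normal -0.667 -0.499 0.553
outer loop
vertex 2.174 -3.654 -0.675
vertex 2.998 -2.409 1.444
vertex 1.628 -2.338 -0.146
endloop
endfacet
facet normal 0.359 -0.866 -0.348
outer loop
vertex 3.544 -3.726 0.915
vertex 2.174 -3.654 -0.675
vertex 4.352 -3.122 0.246
endloop
endfacet
facet normal -0.668 -0.499 0.553
outer loop
vertex 3.544 -3.726 0.915
vertex 2.998 -2.409 1.444
vertex 2.174 -3.654 -0.675
endloop
endfacet
facet normal -0.359 0.866 0.348
outer loop
vertex 1.628 -2.338 -0.146
vertex 2.998 -2.409 1.444
vertex 2.436 -1.734 -0.815
endloop
endfacet
facet normal 0.668 0.499 -0.553
outer loop
vertex 3.806 -1.806 0.775
vertex 4.352 -3.122 0.246
vertex 2.436 -1.734 -0.815
endloop
endfacet
facet normal -0.358 0.866 0.348
outer loop
vertex 2.436 -1.734 -0.815
vertex 2.998 -2.409 1.444
vertex 3.806 -1.806 0.775
endloop
endfacet
facet normal 0.652 -0.034 0.757
outer loop
vertex 3.806 -1.806 0.775
vertex 3.544 -3.726 0.915
vertex 4.352 -3.122 0.246
endloop
endfacet
facet normal 0.652 -0.034 0.757
outer loop
vertex 2.998 -2.409 1.444
vertex 3.544 -3.726 0.915
vertex 3.806 -1.806 0.775
endloop
endfacet
facet normal -0.859 0.421 0.290
outer loop
vertex -0.606 0.548 0.672
vertex -0.231 0.598 1.709
vertex -0.053 1.439 1.016
endloop
endfacet
facet normal -0.709 0.589 -0.387
outer loop
vertex -0.606 0.548 0.672
vertex -0.053 1.439 1.016
vertex 0.145 1.02 0.014
endloop
endfacet
facet normal -0.653 -0.018 -0.758
outer loop
vertex -0.606 0.548 0.672
vertex 0.145 1.02 0.014
vertex 0.089 -0.081 0.088
endloop
endfacet
facet normal -0.768 -0.561 -0.310
outer loop
vertex -0.606 0.548 0.672
vertex 0.089 -0.081 0.088
vertex -0.144 -0.341 1.135
endloop
endfacet
facet normal -0.896 -0.289 0.338
outer loop
vertex -0.606 0.548 0.672
vertex -0.144 -0.341 1.135
vertex -0.231 0.598 1.709
endloop
endfacet
facet normal -0.073 0.915 -0.397
outer loop
vertex 0.145 1.02 0.014
vertex -0.053 1.439 1.016
vertex 0.984 1.361 0.645
endloop
endfacet
facet normal -0.317 0.642 0.698
outer loop
vertex -0.053 1.439 1.016
vertex -0.231 0.598 1.709
vertex 0.751 1.101 1.692
endloop
endfacet
facet normal -0.376 -0.508 0.775
outer loop
vertex -0.231 0.598 1.709
vertex -0.144 -0.341 1.135
vertex 0.695 0.0 1.766
endloop
endfacet
facet normal -0.169 -0.947 -0.273
outer loop
vertex -0.144 -0.341 1.135
vertex 0.089 -0.081 0.088
vertex 0.893 -0.419 0.764
endloop
endfacet
facet normal 0.018 -0.068 -0.998
outer loop
vertex 0.089 -0.081 0.088
vertex 0.145 1.02 0.014
vertex 1.071 0.422 0.071
endloop
endfacet
facet normal 0.768 0.561 0.310
outer loop
vertex 1.446 0.472 1.108
vertex 0.984 1.361 0.645
vertex 0.751 1.101 1.692
endloop
endfacet
facet normal 0.653 0.018 0.758
outer loop
vertex 1.446 0.472 1.108
vertex 0.751 1.101 1.692
vertex 0.695 0.0 1.766
endloop
endfacet
facet normal 0.709 -0.589 0.387
outer loop
vertex 1.446 0.472 1.108
vertex 0.695 0.0 1.766
vertex 0.893 -0.419 0.764
endloop
endfacet
facet normal 0.859 -0.421 -0.290
outer loop
vertex 1.446 0.472 1.108
vertex 0.893 -0.419 0.764
vertex 1.071 0.422 0.071
endloop
endfacet
facet normal 0.896 0.289 -0.338
outer loop
vertex 1.446 0.472 1.108
vertex 1.071 0.422 0.071
vertex 0.984 1.361 0.645
endloop
endfacet
facet normal 0.169 0.947 0.273
outer loop
vertex 0.751 1.101 1.692
vertex 0.984 1.361 0.645
vertex -0.053 1.439 1.016
endloop
endfacet
facet normal -0.018 0.068 0.998
outer loop
vertex 0.695 0.0 1.766
vertex 0.751 1.101 1.692
vertex -0.231 0.598 1.709
endloop
endfacet
facet normal 0.073 -0.915 0.397
outer loop
vertex 0.893 -0.419 0.764
vertex 0.695 0.0 1.766
vertex -0.144 -0.341 1.135
endloop
endfacet
facet normal 0.317 -0.642 -0.698
outer loop
vertex 1.071 0.422 0.071
vertex 0.893 -0.419 0.764
vertex 0.089 -0.081 0.088
endloop
endfacet
facet normal 0.376 0.508 -0.775
outer loop
vertex 0.984 1.361 0.645
vertex 1.071 0.422 0.071
vertex 0.145 1.02 0.014
endloop
endfacet

endsolid


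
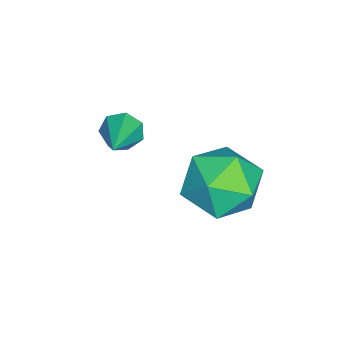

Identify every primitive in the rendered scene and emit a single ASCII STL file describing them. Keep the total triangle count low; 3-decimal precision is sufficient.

solid 
facet normal -0.894 -0.141 -0.425
outer loop
vertex -0.029 -4.229 -2.282
vertex -0.295 -3.933 -1.82
vertex -0.082 -3.706 -2.344
endloop
endfacet
facet normal 0.703 -0.013 -0.711
outer loop
vertex -0.029 -4.229 -2.282
vertex -0.082 -3.706 -2.344
vertex 1.135 -3.707 -1.14
endloop
endfacet
facet normal -0.894 -0.142 -0.425
outer loop
vertex -0.082 -3.706 -2.344
vertex -0.295 -3.933 -1.82
vertex -0.296 -3.354 -2.011
endloop
endfacet
facet normal 0.473 0.740 -0.478
outer loop
vertex -0.082 -3.706 -2.344
vertex -0.296 -3.354 -2.011
vertex 1.135 -3.707 -1.14
endloop
endfacet
facet normal -0.894 -0.142 -0.424
outer loop
vertex -0.296 -3.354 -2.011
vertex -0.295 -3.933 -1.82
vertex -0.509 -3.438 -1.534
endloop
endfacet
facet normal 0.106 0.970 0.218
outer loop
vertex -0.296 -3.354 -2.011
vertex -0.509 -3.438 -1.534
vertex 1.135 -3.707 -1.14
endloop
endfacet
facet normal -0.894 -0.141 -0.424
outer loop
vertex -0.509 -3.438 -1.534
vertex -0.295 -3.933 -1.82
vertex -0.561 -3.895 -1.272
endloop
endfacet
facet normal -0.122 0.504 0.855
outer loop
vertex -0.509 -3.438 -1.534
vertex -0.561 -3.895 -1.272
vertex 1.135 -3.707 -1.14
endloop
endfacet
facet normal -0.895 -0.140 -0.425
outer loop
vertex -0.561 -3.895 -1.272
vertex -0.295 -3.933 -1.82
vertex -0.414 -4.38 -1.422
endloop
endfacet
facet normal -0.040 -0.306 0.951
outer loop
vertex -0.561 -3.895 -1.272
vertex -0.414 -4.38 -1.422
vertex 1.135 -3.707 -1.14
endloop
endfacet
facet normal -0.894 -0.140 -0.425
outer loop
vertex -0.414 -4.38 -1.422
vertex -0.295 -3.933 -1.82
vertex -0.177 -4.529 -1.872
endloop
endfacet
facet normal 0.291 -0.852 0.435
outer loop
vertex -0.414 -4.38 -1.422
vertex -0.177 -4.529 -1.872
vertex 1.135 -3.707 -1.14
endloop
endfacet
facet normal -0.894 -0.140 -0.425
outer loop
vertex -0.177 -4.529 -1.872
vertex -0.295 -3.933 -1.82
vertex -0.029 -4.229 -2.282
endloop
endfacet
facet normal 0.622 -0.722 -0.304
outer loop
vertex -0.177 -4.529 -1.872
vertex -0.029 -4.229 -2.282
vertex 1.135 -3.707 -1.14
endloop
endfacet
facet normal -0.938 0.345 -0.033
outer loop
vertex -0.858 -1.016 -3.62
vertex -1.006 -1.307 -2.467
vertex -0.596 -0.22 -2.763
endloop
endfacet
facet normal -0.520 0.699 -0.490
outer loop
vertex -0.858 -1.016 -3.62
vertex -0.596 -0.22 -2.763
vertex 0.13 -0.343 -3.709
endloop
endfacet
facet normal -0.239 0.226 -0.944
outer loop
vertex -0.858 -1.016 -3.62
vertex 0.13 -0.343 -3.709
vertex 0.169 -1.506 -3.997
endloop
endfacet
facet normal -0.483 -0.420 -0.768
outer loop
vertex -0.858 -1.016 -3.62
vertex 0.169 -1.506 -3.997
vertex -0.533 -2.102 -3.23
endloop
endfacet
facet normal -0.915 -0.347 -0.205
outer loop
vertex -0.858 -1.016 -3.62
vertex -0.533 -2.102 -3.23
vertex -1.006 -1.307 -2.467
endloop
endfacet
facet normal 0.014 0.993 -0.119
outer loop
vertex 0.13 -0.343 -3.709
vertex -0.596 -0.22 -2.763
vertex 0.593 -0.218 -2.61
endloop
endfacet
facet normal -0.662 0.419 0.621
outer loop
vertex -0.596 -0.22 -2.763
vertex -1.006 -1.307 -2.467
vertex -0.109 -0.814 -1.843
endloop
endfacet
facet normal -0.625 -0.701 0.343
outer loop
vertex -1.006 -1.307 -2.467
vertex -0.533 -2.102 -3.23
vertex -0.07 -1.977 -2.131
endloop
endfacet
facet normal 0.075 -0.819 -0.568
outer loop
vertex -0.533 -2.102 -3.23
vertex 0.169 -1.506 -3.997
vertex 0.656 -2.1 -3.077
endloop
endfacet
facet normal 0.469 0.227 -0.854
outer loop
vertex 0.169 -1.506 -3.997
vertex 0.13 -0.343 -3.709
vertex 1.066 -1.013 -3.373
endloop
endfacet
facet normal 0.483 0.420 0.768
outer loop
vertex 0.918 -1.304 -2.22
vertex 0.593 -0.218 -2.61
vertex -0.109 -0.814 -1.843
endloop
endfacet
facet normal 0.239 -0.226 0.944
outer loop
vertex 0.918 -1.304 -2.22
vertex -0.109 -0.814 -1.843
vertex -0.07 -1.977 -2.131
endloop
endfacet
facet normal 0.520 -0.699 0.490
outer loop
vertex 0.918 -1.304 -2.22
vertex -0.07 -1.977 -2.131
vertex 0.656 -2.1 -3.077
endloop
endfacet
facet normal 0.938 -0.345 0.033
outer loop
vertex 0.918 -1.304 -2.22
vertex 0.656 -2.1 -3.077
vertex 1.066 -1.013 -3.373
endloop
endfacet
facet normal 0.915 0.347 0.205
outer loop
vertex 0.918 -1.304 -2.22
vertex 1.066 -1.013 -3.373
vertex 0.593 -0.218 -2.61
endloop
endfacet
facet normal -0.075 0.819 0.568
outer loop
vertex -0.109 -0.814 -1.843
vertex 0.593 -0.218 -2.61
vertex -0.596 -0.22 -2.763
endloop
endfacet
facet normal -0.469 -0.227 0.854
outer loop
vertex -0.07 -1.977 -2.131
vertex -0.109 -0.814 -1.843
vertex -1.006 -1.307 -2.467
endloop
endfacet
facet normal -0.014 -0.993 0.119
outer loop
vertex 0.656 -2.1 -3.077
vertex -0.07 -1.977 -2.131
vertex -0.533 -2.102 -3.23
endloop
endfacet
facet normal 0.662 -0.419 -0.621
outer loop
vertex 1.066 -1.013 -3.373
vertex 0.656 -2.1 -3.077
vertex 0.169 -1.506 -3.997
endloop
endfacet
facet normal 0.625 0.701 -0.343
outer loop
vertex 0.593 -0.218 -2.61
vertex 1.066 -1.013 -3.373
vertex 0.13 -0.343 -3.709
endloop
endfacet

endsolid


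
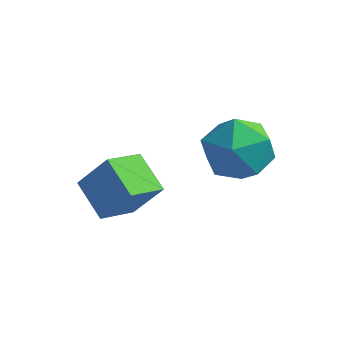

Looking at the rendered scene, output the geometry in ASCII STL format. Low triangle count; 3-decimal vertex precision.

solid 
facet normal -0.579 -0.132 -0.804
outer loop
vertex -3.596 -2.926 1.816
vertex -3.118 -1.77 1.282
vertex -2.559 -3.645 1.187
endloop
endfacet
facet normal -0.352 -0.850 0.392
outer loop
vertex -1.702 -3.45 2.378
vertex -3.596 -2.926 1.816
vertex -2.559 -3.645 1.187
endloop
endfacet
facet normal -0.579 -0.132 -0.805
outer loop
vertex -2.559 -3.645 1.187
vertex -3.118 -1.77 1.282
vertex -2.081 -2.489 0.654
endloop
endfacet
facet normal 0.736 -0.510 -0.446
outer loop
vertex -2.081 -2.489 0.654
vertex -1.702 -3.45 2.378
vertex -2.559 -3.645 1.187
endloop
endfacet
facet normal -0.736 0.510 0.446
outer loop
vertex -3.596 -2.926 1.816
vertex -2.261 -1.575 2.473
vertex -3.118 -1.77 1.282
endloop
endfacet
facet normal -0.352 -0.850 0.392
outer loop
vertex -2.739 -2.731 3.006
vertex -3.596 -2.926 1.816
vertex -1.702 -3.45 2.378
endloop
endfacet
facet normal -0.736 0.510 0.446
outer loop
vertex -2.739 -2.731 3.006
vertex -2.261 -1.575 2.473
vertex -3.596 -2.926 1.816
endloop
endfacet
facet normal 0.352 0.850 -0.392
outer loop
vertex -3.118 -1.77 1.282
vertex -2.261 -1.575 2.473
vertex -2.081 -2.489 0.654
endloop
endfacet
facet normal 0.735 -0.510 -0.446
outer loop
vertex -1.224 -2.294 1.844
vertex -1.702 -3.45 2.378
vertex -2.081 -2.489 0.654
endloop
endfacet
facet normal 0.351 0.850 -0.392
outer loop
vertex -2.081 -2.489 0.654
vertex -2.261 -1.575 2.473
vertex -1.224 -2.294 1.844
endloop
endfacet
facet normal 0.579 0.132 0.805
outer loop
vertex -1.224 -2.294 1.844
vertex -2.739 -2.731 3.006
vertex -1.702 -3.45 2.378
endloop
endfacet
facet normal 0.579 0.131 0.805
outer loop
vertex -2.261 -1.575 2.473
vertex -2.739 -2.731 3.006
vertex -1.224 -2.294 1.844
endloop
endfacet
facet normal -0.287 0.714 0.639
outer loop
vertex 0.468 0.82 2.849
vertex -0.696 0.49 2.695
vertex -0.026 -0.027 3.573
endloop
endfacet
facet normal 0.365 0.473 0.802
outer loop
vertex 0.468 0.82 2.849
vertex -0.026 -0.027 3.573
vertex 1.106 -0.176 3.146
endloop
endfacet
facet normal 0.785 0.573 0.235
outer loop
vertex 0.468 0.82 2.849
vertex 1.106 -0.176 3.146
vertex 1.137 0.25 2.003
endloop
endfacet
facet normal 0.393 0.876 -0.280
outer loop
vertex 0.468 0.82 2.849
vertex 1.137 0.25 2.003
vertex 0.023 0.661 1.725
endloop
endfacet
facet normal -0.269 0.963 -0.030
outer loop
vertex 0.468 0.82 2.849
vertex 0.023 0.661 1.725
vertex -0.696 0.49 2.695
endloop
endfacet
facet normal 0.317 -0.230 0.920
outer loop
vertex 1.106 -0.176 3.146
vertex -0.026 -0.027 3.573
vertex 0.337 -1.121 3.175
endloop
endfacet
facet normal -0.737 0.160 0.657
outer loop
vertex -0.026 -0.027 3.573
vertex -0.696 0.49 2.695
vertex -0.777 -0.71 2.897
endloop
endfacet
facet normal -0.708 0.563 -0.426
outer loop
vertex -0.696 0.49 2.695
vertex 0.023 0.661 1.725
vertex -0.746 -0.284 1.754
endloop
endfacet
facet normal 0.363 0.423 -0.830
outer loop
vertex 0.023 0.661 1.725
vertex 1.137 0.25 2.003
vertex 0.386 -0.433 1.327
endloop
endfacet
facet normal 0.998 -0.067 0.002
outer loop
vertex 1.137 0.25 2.003
vertex 1.106 -0.176 3.146
vertex 1.056 -0.95 2.205
endloop
endfacet
facet normal -0.393 -0.876 0.280
outer loop
vertex -0.108 -1.28 2.051
vertex 0.337 -1.121 3.175
vertex -0.777 -0.71 2.897
endloop
endfacet
facet normal -0.785 -0.573 -0.235
outer loop
vertex -0.108 -1.28 2.051
vertex -0.777 -0.71 2.897
vertex -0.746 -0.284 1.754
endloop
endfacet
facet normal -0.365 -0.473 -0.802
outer loop
vertex -0.108 -1.28 2.051
vertex -0.746 -0.284 1.754
vertex 0.386 -0.433 1.327
endloop
endfacet
facet normal 0.287 -0.714 -0.639
outer loop
vertex -0.108 -1.28 2.051
vertex 0.386 -0.433 1.327
vertex 1.056 -0.95 2.205
endloop
endfacet
facet normal 0.269 -0.963 0.030
outer loop
vertex -0.108 -1.28 2.051
vertex 1.056 -0.95 2.205
vertex 0.337 -1.121 3.175
endloop
endfacet
facet normal -0.363 -0.423 0.830
outer loop
vertex -0.777 -0.71 2.897
vertex 0.337 -1.121 3.175
vertex -0.026 -0.027 3.573
endloop
endfacet
facet normal -0.998 0.067 -0.002
outer loop
vertex -0.746 -0.284 1.754
vertex -0.777 -0.71 2.897
vertex -0.696 0.49 2.695
endloop
endfacet
facet normal -0.317 0.230 -0.920
outer loop
vertex 0.386 -0.433 1.327
vertex -0.746 -0.284 1.754
vertex 0.023 0.661 1.725
endloop
endfacet
facet normal 0.737 -0.160 -0.657
outer loop
vertex 1.056 -0.95 2.205
vertex 0.386 -0.433 1.327
vertex 1.137 0.25 2.003
endloop
endfacet
facet normal 0.708 -0.563 0.426
outer loop
vertex 0.337 -1.121 3.175
vertex 1.056 -0.95 2.205
vertex 1.106 -0.176 3.146
endloop
endfacet

endsolid


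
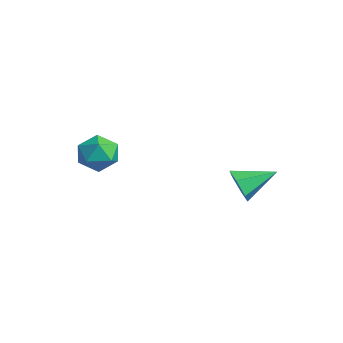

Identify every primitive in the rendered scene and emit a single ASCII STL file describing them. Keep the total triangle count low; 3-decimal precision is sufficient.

solid 
facet normal -0.207 -0.907 -0.366
outer loop
vertex 1.928 2.29 1.552
vertex 1.45 2.028 2.472
vertex 0.883 2.476 1.683
endloop
endfacet
facet normal 0.039 0.714 -0.699
outer loop
vertex 1.928 2.29 1.552
vertex 0.883 2.476 1.683
vertex 1.89 3.952 3.248
endloop
endfacet
facet normal -0.208 -0.907 -0.366
outer loop
vertex 0.883 2.476 1.683
vertex 1.45 2.028 2.472
vertex 0.405 2.214 2.604
endloop
endfacet
facet normal -0.714 0.677 -0.178
outer loop
vertex 0.883 2.476 1.683
vertex 0.405 2.214 2.604
vertex 1.89 3.952 3.248
endloop
endfacet
facet normal -0.208 -0.907 -0.366
outer loop
vertex 0.405 2.214 2.604
vertex 1.45 2.028 2.472
vertex 0.972 1.766 3.393
endloop
endfacet
facet normal -0.670 0.326 0.667
outer loop
vertex 0.405 2.214 2.604
vertex 0.972 1.766 3.393
vertex 1.89 3.952 3.248
endloop
endfacet
facet normal -0.208 -0.907 -0.366
outer loop
vertex 0.972 1.766 3.393
vertex 1.45 2.028 2.472
vertex 2.017 1.58 3.261
endloop
endfacet
facet normal 0.127 0.012 0.992
outer loop
vertex 0.972 1.766 3.393
vertex 2.017 1.58 3.261
vertex 1.89 3.952 3.248
endloop
endfacet
facet normal -0.207 -0.907 -0.366
outer loop
vertex 2.017 1.58 3.261
vertex 1.45 2.028 2.472
vertex 2.496 1.842 2.341
endloop
endfacet
facet normal 0.880 0.050 0.472
outer loop
vertex 2.017 1.58 3.261
vertex 2.496 1.842 2.341
vertex 1.89 3.952 3.248
endloop
endfacet
facet normal -0.207 -0.907 -0.366
outer loop
vertex 2.496 1.842 2.341
vertex 1.45 2.028 2.472
vertex 1.928 2.29 1.552
endloop
endfacet
facet normal 0.836 0.401 -0.374
outer loop
vertex 2.496 1.842 2.341
vertex 1.928 2.29 1.552
vertex 1.89 3.952 3.248
endloop
endfacet
facet normal -0.886 0.326 -0.330
outer loop
vertex -3.84 -3.28 2.874
vertex -4.386 -3.732 3.892
vertex -3.955 -2.569 3.885
endloop
endfacet
facet normal -0.357 0.744 -0.564
outer loop
vertex -3.84 -3.28 2.874
vertex -3.955 -2.569 3.885
vertex -2.899 -2.556 3.234
endloop
endfacet
facet normal 0.097 0.339 -0.936
outer loop
vertex -3.84 -3.28 2.874
vertex -2.899 -2.556 3.234
vertex -2.678 -3.711 2.839
endloop
endfacet
facet normal -0.151 -0.331 -0.932
outer loop
vertex -3.84 -3.28 2.874
vertex -2.678 -3.711 2.839
vertex -3.597 -4.438 3.246
endloop
endfacet
facet normal -0.759 -0.338 -0.557
outer loop
vertex -3.84 -3.28 2.874
vertex -3.597 -4.438 3.246
vertex -4.386 -3.732 3.892
endloop
endfacet
facet normal -0.009 1.000 0.005
outer loop
vertex -2.899 -2.556 3.234
vertex -3.955 -2.569 3.885
vertex -2.863 -2.562 4.474
endloop
endfacet
facet normal -0.865 0.323 0.384
outer loop
vertex -3.955 -2.569 3.885
vertex -4.386 -3.732 3.892
vertex -3.782 -3.289 4.881
endloop
endfacet
facet normal -0.660 -0.751 0.016
outer loop
vertex -4.386 -3.732 3.892
vertex -3.597 -4.438 3.246
vertex -3.561 -4.444 4.486
endloop
endfacet
facet normal 0.323 -0.739 -0.591
outer loop
vertex -3.597 -4.438 3.246
vertex -2.678 -3.711 2.839
vertex -2.505 -4.431 3.835
endloop
endfacet
facet normal 0.726 0.343 -0.597
outer loop
vertex -2.678 -3.711 2.839
vertex -2.899 -2.556 3.234
vertex -2.074 -3.268 3.828
endloop
endfacet
facet normal 0.151 0.331 0.932
outer loop
vertex -2.62 -3.72 4.846
vertex -2.863 -2.562 4.474
vertex -3.782 -3.289 4.881
endloop
endfacet
facet normal -0.097 -0.339 0.936
outer loop
vertex -2.62 -3.72 4.846
vertex -3.782 -3.289 4.881
vertex -3.561 -4.444 4.486
endloop
endfacet
facet normal 0.357 -0.744 0.564
outer loop
vertex -2.62 -3.72 4.846
vertex -3.561 -4.444 4.486
vertex -2.505 -4.431 3.835
endloop
endfacet
facet normal 0.886 -0.326 0.330
outer loop
vertex -2.62 -3.72 4.846
vertex -2.505 -4.431 3.835
vertex -2.074 -3.268 3.828
endloop
endfacet
facet normal 0.759 0.338 0.557
outer loop
vertex -2.62 -3.72 4.846
vertex -2.074 -3.268 3.828
vertex -2.863 -2.562 4.474
endloop
endfacet
facet normal -0.323 0.739 0.591
outer loop
vertex -3.782 -3.289 4.881
vertex -2.863 -2.562 4.474
vertex -3.955 -2.569 3.885
endloop
endfacet
facet normal -0.726 -0.343 0.597
outer loop
vertex -3.561 -4.444 4.486
vertex -3.782 -3.289 4.881
vertex -4.386 -3.732 3.892
endloop
endfacet
facet normal 0.009 -1.000 -0.005
outer loop
vertex -2.505 -4.431 3.835
vertex -3.561 -4.444 4.486
vertex -3.597 -4.438 3.246
endloop
endfacet
facet normal 0.865 -0.323 -0.384
outer loop
vertex -2.074 -3.268 3.828
vertex -2.505 -4.431 3.835
vertex -2.678 -3.711 2.839
endloop
endfacet
facet normal 0.660 0.751 -0.016
outer loop
vertex -2.863 -2.562 4.474
vertex -2.074 -3.268 3.828
vertex -2.899 -2.556 3.234
endloop
endfacet

endsolid


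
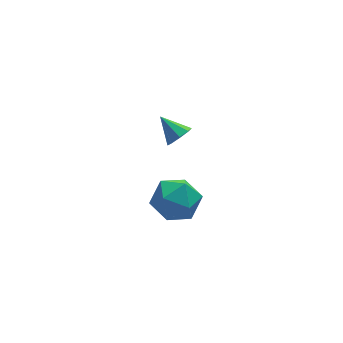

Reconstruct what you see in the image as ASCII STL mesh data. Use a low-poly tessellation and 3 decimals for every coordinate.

solid 
facet normal -0.821 0.231 0.522
outer loop
vertex 1.994 -1.211 -3.813
vertex 2.38 -1.844 -2.925
vertex 2.65 -0.722 -2.996
endloop
endfacet
facet normal -0.651 0.756 0.070
outer loop
vertex 1.994 -1.211 -3.813
vertex 2.65 -0.722 -2.996
vertex 2.828 -0.466 -4.109
endloop
endfacet
facet normal -0.644 0.486 -0.591
outer loop
vertex 1.994 -1.211 -3.813
vertex 2.828 -0.466 -4.109
vertex 2.668 -1.43 -4.727
endloop
endfacet
facet normal -0.810 -0.208 -0.548
outer loop
vertex 1.994 -1.211 -3.813
vertex 2.668 -1.43 -4.727
vertex 2.392 -2.282 -3.996
endloop
endfacet
facet normal -0.920 -0.366 0.139
outer loop
vertex 1.994 -1.211 -3.813
vertex 2.392 -2.282 -3.996
vertex 2.38 -1.844 -2.925
endloop
endfacet
facet normal 0.009 0.974 0.226
outer loop
vertex 2.828 -0.466 -4.109
vertex 2.65 -0.722 -2.996
vertex 3.728 -0.638 -3.404
endloop
endfacet
facet normal -0.266 0.124 0.956
outer loop
vertex 2.65 -0.722 -2.996
vertex 2.38 -1.844 -2.925
vertex 3.452 -1.49 -2.673
endloop
endfacet
facet normal -0.426 -0.839 0.338
outer loop
vertex 2.38 -1.844 -2.925
vertex 2.392 -2.282 -3.996
vertex 3.292 -2.454 -3.291
endloop
endfacet
facet normal -0.247 -0.584 -0.774
outer loop
vertex 2.392 -2.282 -3.996
vertex 2.668 -1.43 -4.727
vertex 3.47 -2.198 -4.404
endloop
endfacet
facet normal 0.021 0.537 -0.843
outer loop
vertex 2.668 -1.43 -4.727
vertex 2.828 -0.466 -4.109
vertex 3.74 -1.076 -4.475
endloop
endfacet
facet normal 0.810 0.208 0.548
outer loop
vertex 4.126 -1.709 -3.587
vertex 3.728 -0.638 -3.404
vertex 3.452 -1.49 -2.673
endloop
endfacet
facet normal 0.644 -0.486 0.591
outer loop
vertex 4.126 -1.709 -3.587
vertex 3.452 -1.49 -2.673
vertex 3.292 -2.454 -3.291
endloop
endfacet
facet normal 0.651 -0.756 -0.070
outer loop
vertex 4.126 -1.709 -3.587
vertex 3.292 -2.454 -3.291
vertex 3.47 -2.198 -4.404
endloop
endfacet
facet normal 0.821 -0.231 -0.522
outer loop
vertex 4.126 -1.709 -3.587
vertex 3.47 -2.198 -4.404
vertex 3.74 -1.076 -4.475
endloop
endfacet
facet normal 0.920 0.366 -0.139
outer loop
vertex 4.126 -1.709 -3.587
vertex 3.74 -1.076 -4.475
vertex 3.728 -0.638 -3.404
endloop
endfacet
facet normal 0.247 0.584 0.774
outer loop
vertex 3.452 -1.49 -2.673
vertex 3.728 -0.638 -3.404
vertex 2.65 -0.722 -2.996
endloop
endfacet
facet normal -0.021 -0.537 0.843
outer loop
vertex 3.292 -2.454 -3.291
vertex 3.452 -1.49 -2.673
vertex 2.38 -1.844 -2.925
endloop
endfacet
facet normal -0.009 -0.974 -0.226
outer loop
vertex 3.47 -2.198 -4.404
vertex 3.292 -2.454 -3.291
vertex 2.392 -2.282 -3.996
endloop
endfacet
facet normal 0.266 -0.124 -0.956
outer loop
vertex 3.74 -1.076 -4.475
vertex 3.47 -2.198 -4.404
vertex 2.668 -1.43 -4.727
endloop
endfacet
facet normal 0.426 0.839 -0.338
outer loop
vertex 3.728 -0.638 -3.404
vertex 3.74 -1.076 -4.475
vertex 2.828 -0.466 -4.109
endloop
endfacet
facet normal 0.428 -0.703 -0.567
outer loop
vertex 3.298 -2.27 1.81
vertex 3.007 -2.052 1.32
vertex 3.544 -1.941 1.588
endloop
endfacet
facet normal 0.482 0.213 0.850
outer loop
vertex 3.298 -2.27 1.81
vertex 3.544 -1.941 1.588
vertex 2.493 -1.208 2.0
endloop
endfacet
facet normal 0.428 -0.704 -0.567
outer loop
vertex 3.544 -1.941 1.588
vertex 3.007 -2.052 1.32
vertex 3.475 -1.677 1.208
endloop
endfacet
facet normal 0.625 0.690 0.366
outer loop
vertex 3.544 -1.941 1.588
vertex 3.475 -1.677 1.208
vertex 2.493 -1.208 2.0
endloop
endfacet
facet normal 0.428 -0.703 -0.568
outer loop
vertex 3.475 -1.677 1.208
vertex 3.007 -2.052 1.32
vertex 3.132 -1.633 0.895
endloop
endfacet
facet normal 0.294 0.937 -0.190
outer loop
vertex 3.475 -1.677 1.208
vertex 3.132 -1.633 0.895
vertex 2.493 -1.208 2.0
endloop
endfacet
facet normal 0.430 -0.703 -0.567
outer loop
vertex 3.132 -1.633 0.895
vertex 3.007 -2.052 1.32
vertex 2.716 -1.835 0.83
endloop
endfacet
facet normal -0.316 0.810 -0.494
outer loop
vertex 3.132 -1.633 0.895
vertex 2.716 -1.835 0.83
vertex 2.493 -1.208 2.0
endloop
endfacet
facet normal 0.429 -0.703 -0.566
outer loop
vertex 2.716 -1.835 0.83
vertex 3.007 -2.052 1.32
vertex 2.47 -2.164 1.052
endloop
endfacet
facet normal -0.847 0.385 -0.368
outer loop
vertex 2.716 -1.835 0.83
vertex 2.47 -2.164 1.052
vertex 2.493 -1.208 2.0
endloop
endfacet
facet normal 0.429 -0.703 -0.566
outer loop
vertex 2.47 -2.164 1.052
vertex 3.007 -2.052 1.32
vertex 2.539 -2.427 1.431
endloop
endfacet
facet normal -0.989 -0.092 0.116
outer loop
vertex 2.47 -2.164 1.052
vertex 2.539 -2.427 1.431
vertex 2.493 -1.208 2.0
endloop
endfacet
facet normal 0.429 -0.703 -0.567
outer loop
vertex 2.539 -2.427 1.431
vertex 3.007 -2.052 1.32
vertex 2.882 -2.471 1.745
endloop
endfacet
facet normal -0.659 -0.339 0.672
outer loop
vertex 2.539 -2.427 1.431
vertex 2.882 -2.471 1.745
vertex 2.493 -1.208 2.0
endloop
endfacet
facet normal 0.428 -0.703 -0.567
outer loop
vertex 2.882 -2.471 1.745
vertex 3.007 -2.052 1.32
vertex 3.298 -2.27 1.81
endloop
endfacet
facet normal -0.050 -0.212 0.976
outer loop
vertex 2.882 -2.471 1.745
vertex 3.298 -2.27 1.81
vertex 2.493 -1.208 2.0
endloop
endfacet

endsolid
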